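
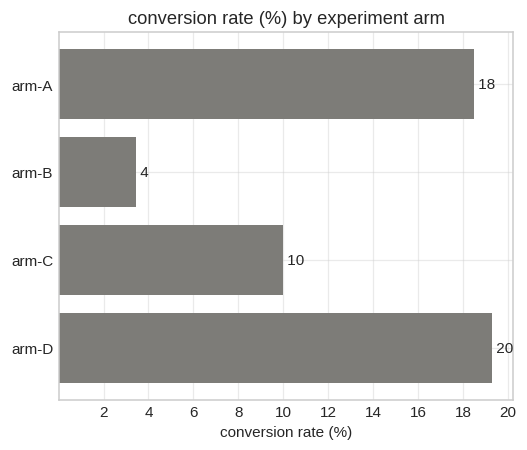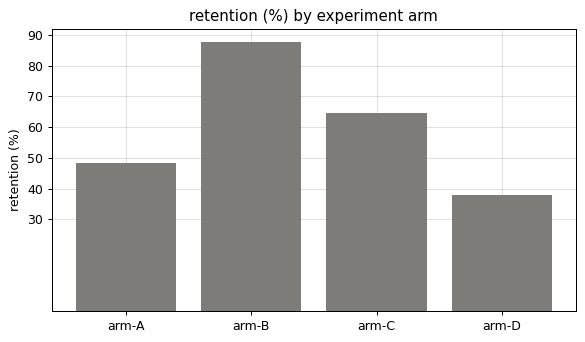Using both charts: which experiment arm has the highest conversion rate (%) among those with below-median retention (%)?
Chart 2 median retention (%) ≈ 60; below-median experiment arms: arm-A, arm-D. Among those, arm-D has the highest conversion rate (%) (≈ 20).

arm-D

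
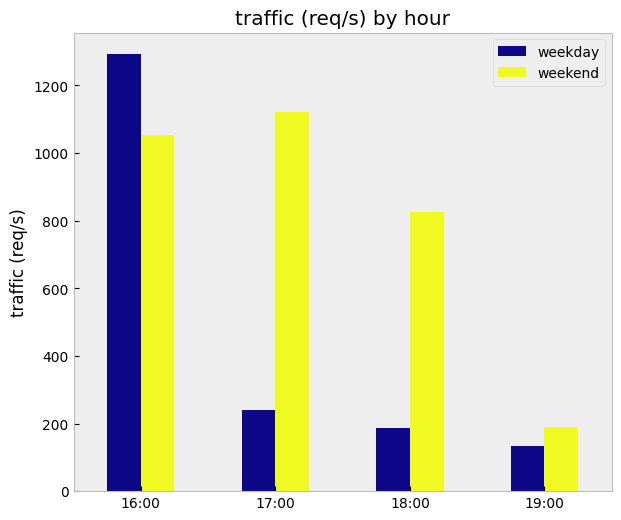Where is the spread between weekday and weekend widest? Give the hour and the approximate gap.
17:00: weekday ≈ 200, weekend ≈ 1200 → gap ≈ 1000. Next-largest (18:00) is only ≈ 600.

17:00, ≈ 1000 req/s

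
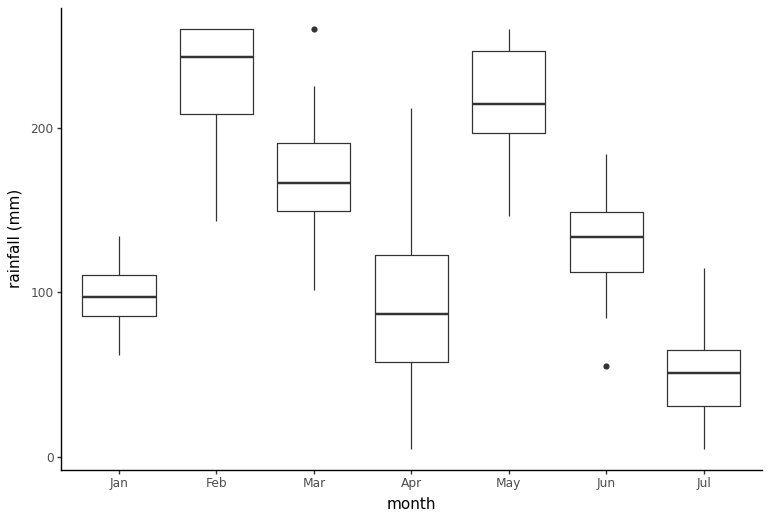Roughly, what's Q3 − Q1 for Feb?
≈ 60

Q3 ≈ 260, Q1 ≈ 200; IQR ≈ 60.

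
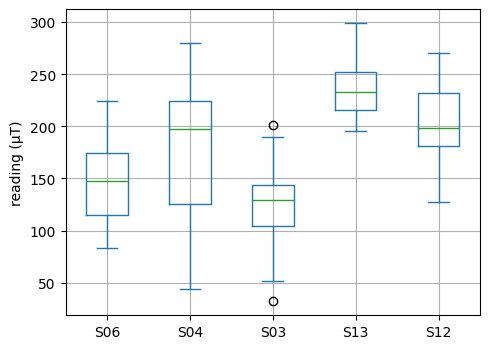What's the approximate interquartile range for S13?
Q3 ≈ 250, Q1 ≈ 220; IQR ≈ 30.

≈ 30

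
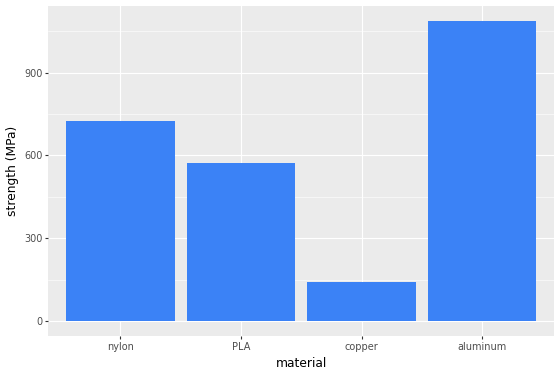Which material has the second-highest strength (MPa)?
nylon

Top 3: aluminum ≈ 1100, nylon ≈ 700, PLA ≈ 600.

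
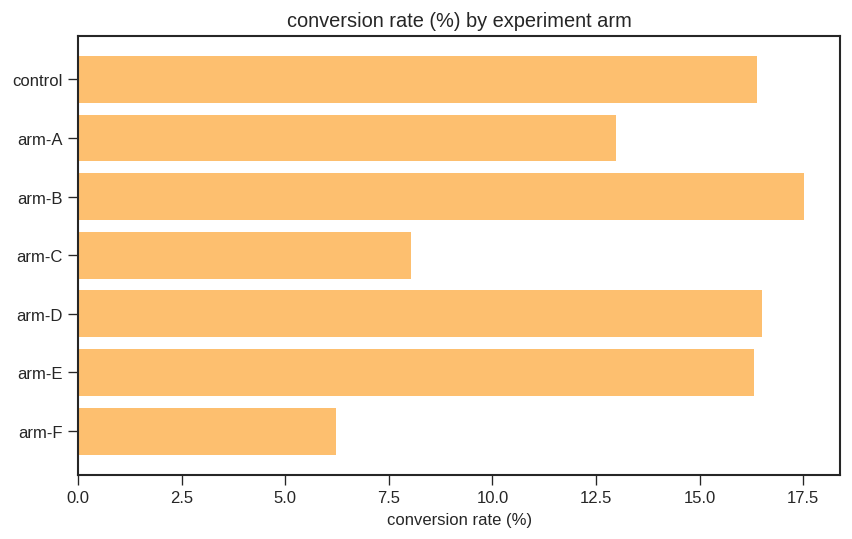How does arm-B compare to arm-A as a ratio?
arm-B ≈ 18, arm-A ≈ 12; 18/12 ≈ 1.5.

≈ 1.5×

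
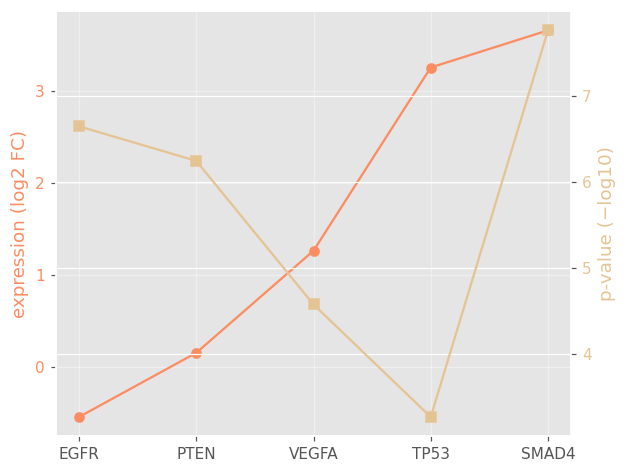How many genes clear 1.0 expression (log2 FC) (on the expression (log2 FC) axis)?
3

Above 1.0: VEGFA, TP53, SMAD4.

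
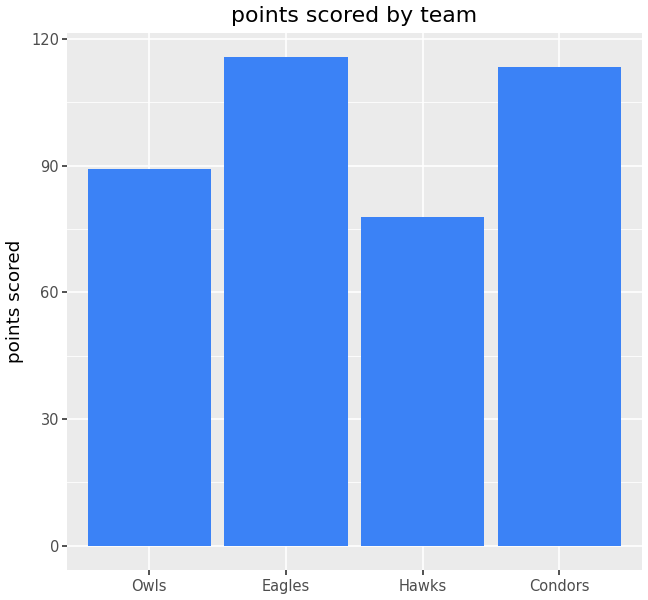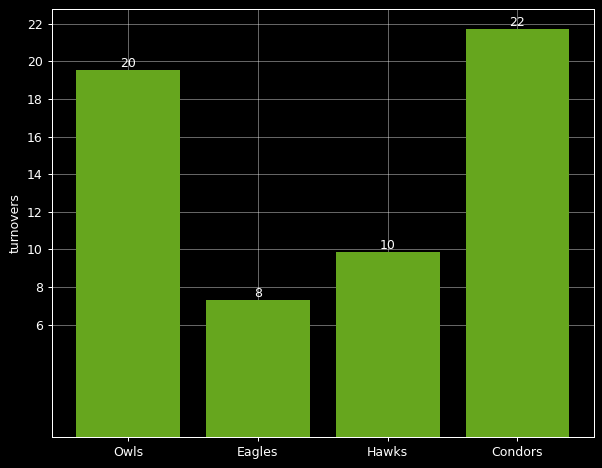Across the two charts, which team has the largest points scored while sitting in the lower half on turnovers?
Eagles

Chart 2 median turnovers ≈ 14; below-median teams: Eagles, Hawks. Among those, Eagles has the highest points scored (≈ 120).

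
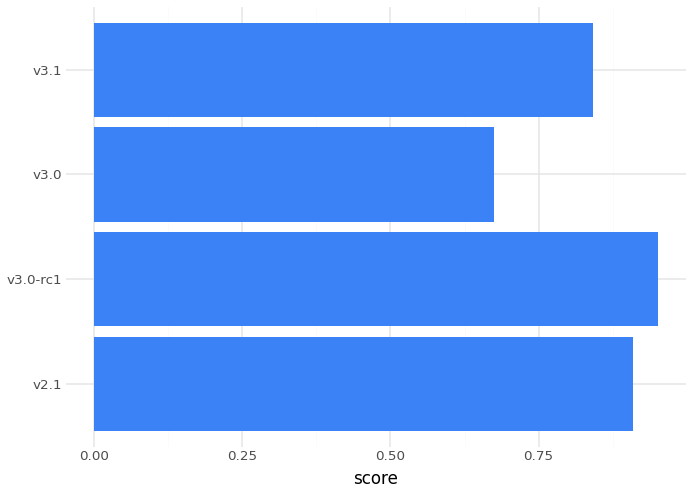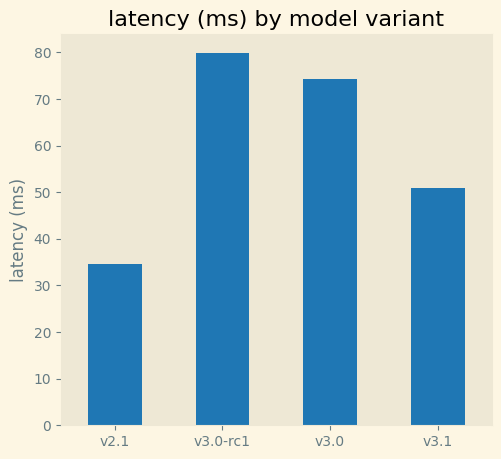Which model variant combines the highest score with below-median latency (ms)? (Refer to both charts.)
v2.1

Chart 2 median latency (ms) ≈ 60; below-median model variants: v2.1, v3.1. Among those, v2.1 has the highest score (≈ 0.9).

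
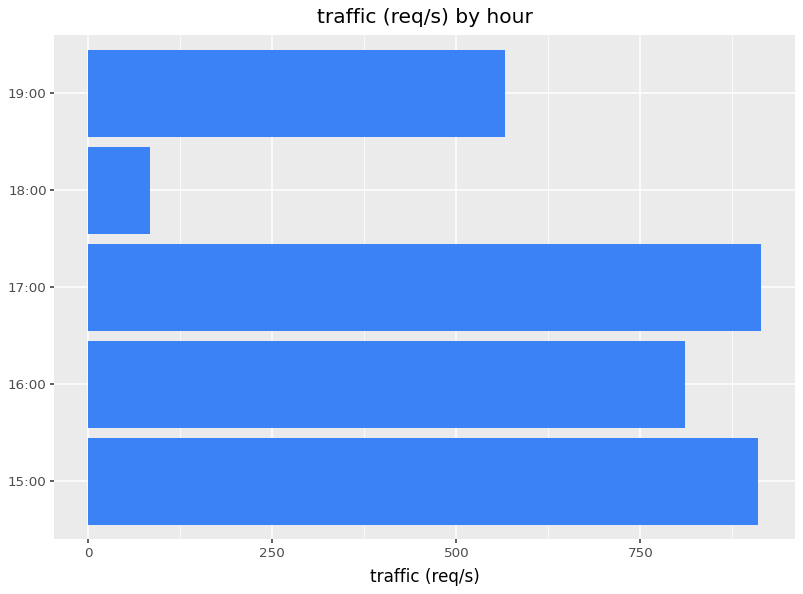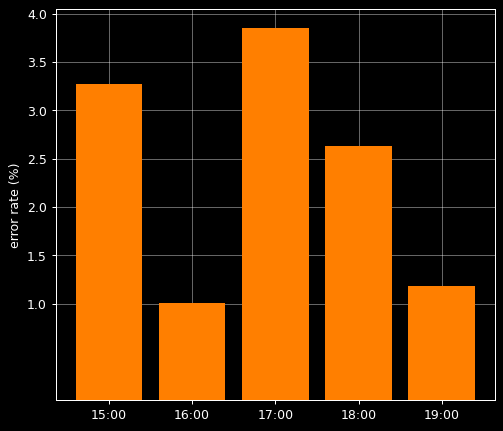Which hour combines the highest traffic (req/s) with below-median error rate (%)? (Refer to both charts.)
16:00

Chart 2 median error rate (%) ≈ 2.5; below-median hours: 16:00, 19:00. Among those, 16:00 has the highest traffic (req/s) (≈ 800).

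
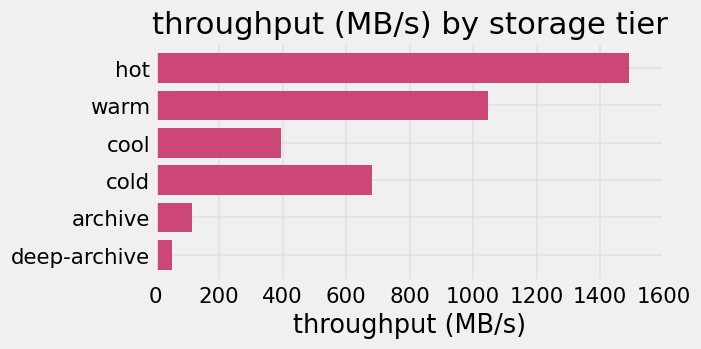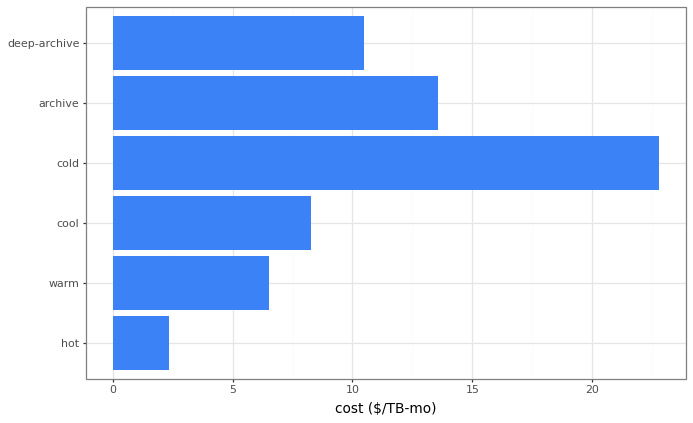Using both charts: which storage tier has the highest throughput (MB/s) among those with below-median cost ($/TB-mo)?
Chart 2 median cost ($/TB-mo) ≈ 10; below-median storage tiers: hot, warm, cool. Among those, hot has the highest throughput (MB/s) (≈ 1400).

hot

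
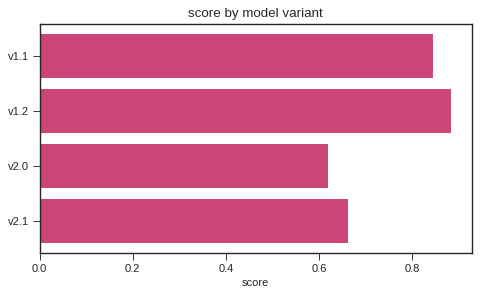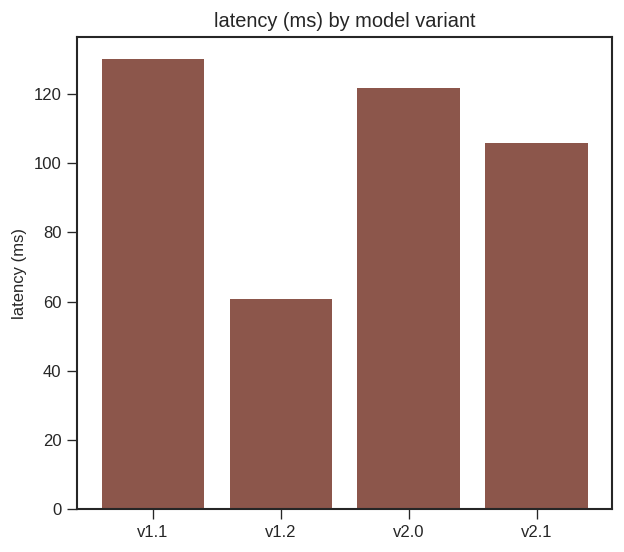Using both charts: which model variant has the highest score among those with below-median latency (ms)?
v1.2

Chart 2 median latency (ms) ≈ 120; below-median model variants: v1.2, v2.1. Among those, v1.2 has the highest score (≈ 0.9).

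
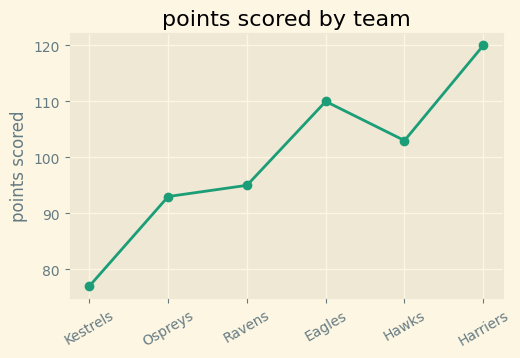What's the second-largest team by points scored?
Top 3: Harriers ≈ 120, Eagles ≈ 110, Hawks ≈ 105.

Eagles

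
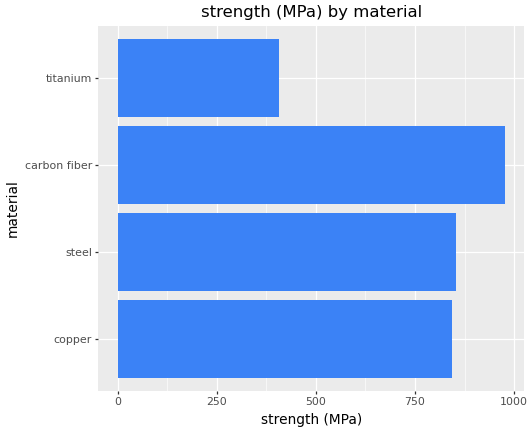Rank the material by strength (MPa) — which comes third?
copper

Top 4: carbon fiber ≈ 1000, steel ≈ 900, copper ≈ 800, titanium ≈ 400.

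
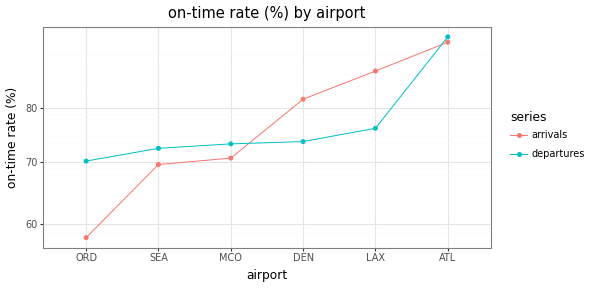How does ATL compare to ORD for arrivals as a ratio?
ATL ≈ 95, ORD ≈ 60; 95/60 ≈ 1.58.

≈ 1.58×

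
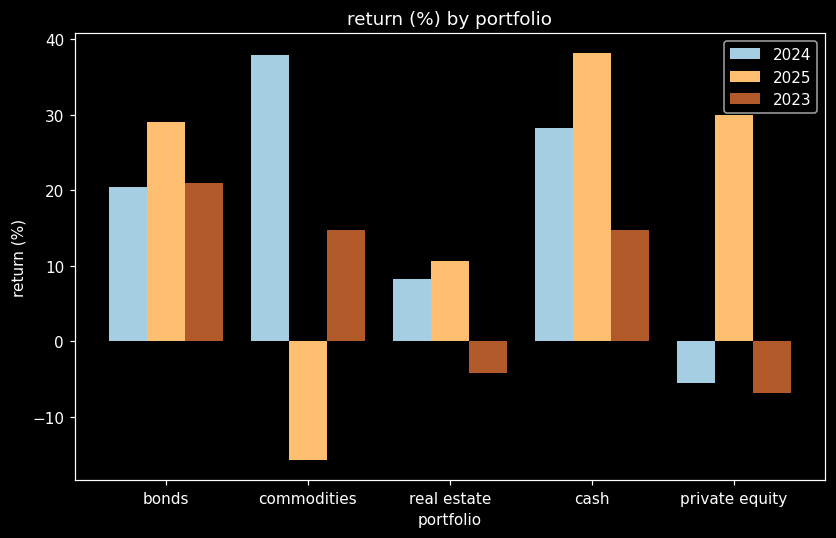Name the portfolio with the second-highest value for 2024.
cash

Top 3 for 2024: commodities ≈ 40, cash ≈ 30, bonds ≈ 20.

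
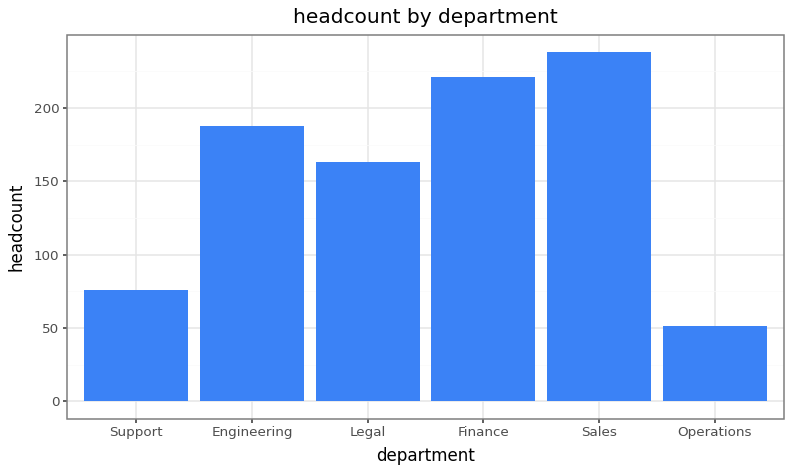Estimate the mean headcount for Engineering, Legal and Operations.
(180 + 160 + 60) / 3 ≈ 133.

≈ 133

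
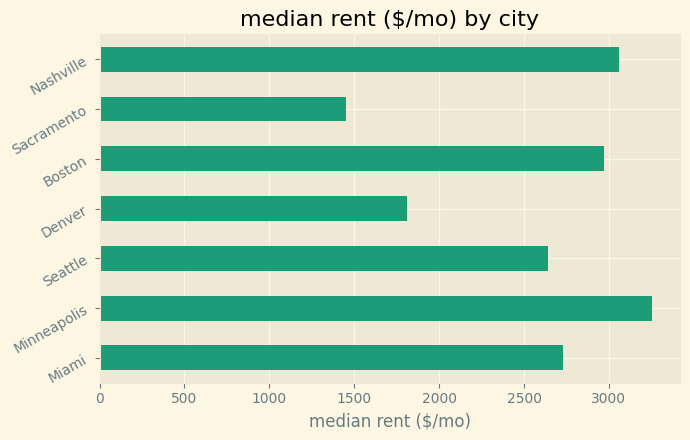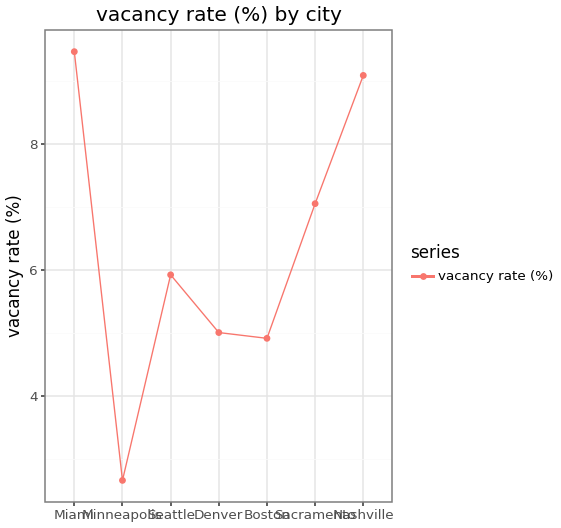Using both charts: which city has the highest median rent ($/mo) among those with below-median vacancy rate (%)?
Minneapolis

Chart 2 median vacancy rate (%) ≈ 6; below-median cities: Minneapolis, Denver, Boston. Among those, Minneapolis has the highest median rent ($/mo) (≈ 3500).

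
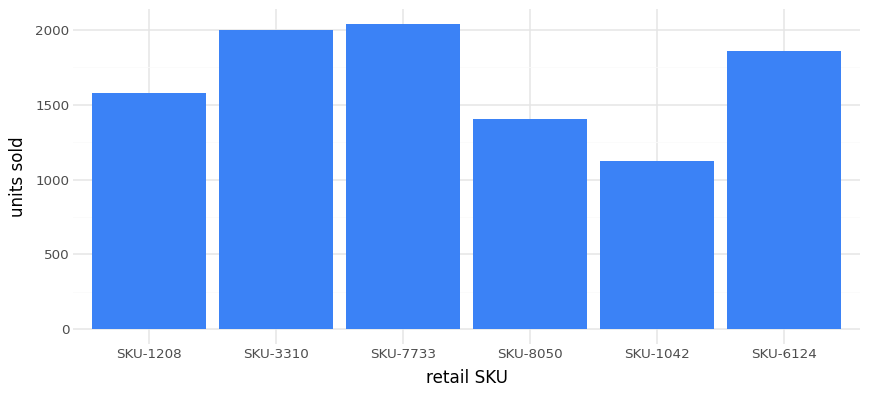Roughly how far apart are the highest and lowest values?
≈ 800

Max SKU-7733 ≈ 2000, min SKU-1042 ≈ 1200; range ≈ 800.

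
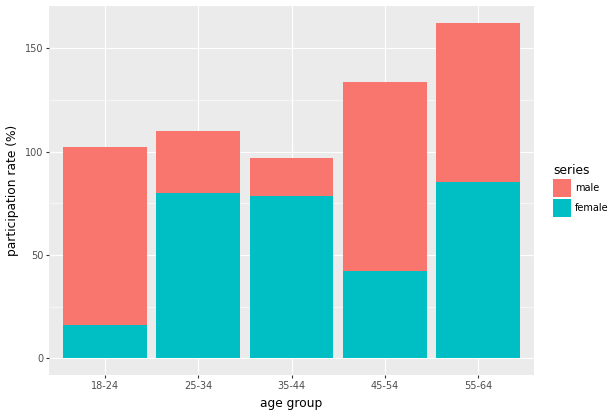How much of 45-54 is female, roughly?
≈ 40

female top ≈ 40, bottom ≈ 0; segment ≈ 40.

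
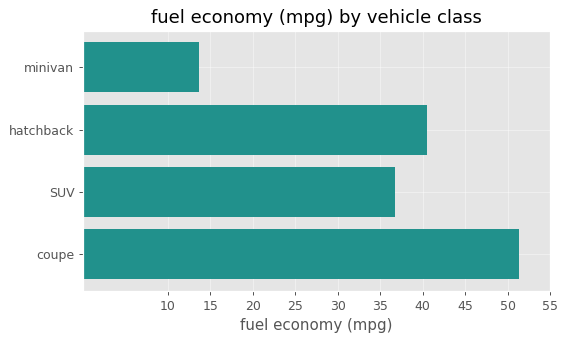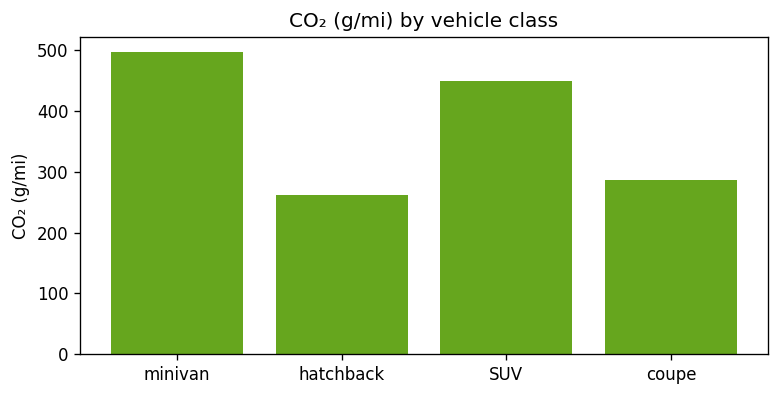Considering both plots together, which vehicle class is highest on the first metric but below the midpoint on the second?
coupe

Chart 2 median CO₂ (g/mi) ≈ 350; below-median vehicle classes: hatchback, coupe. Among those, coupe has the highest fuel economy (mpg) (≈ 50).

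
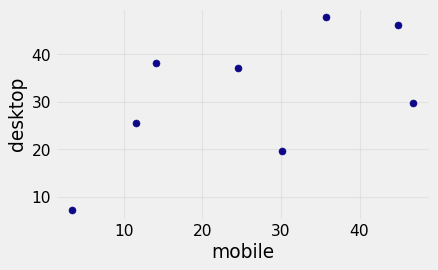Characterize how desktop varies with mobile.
Points are positively correlated; moderate (|r| ≈ 0.6).

positive, moderate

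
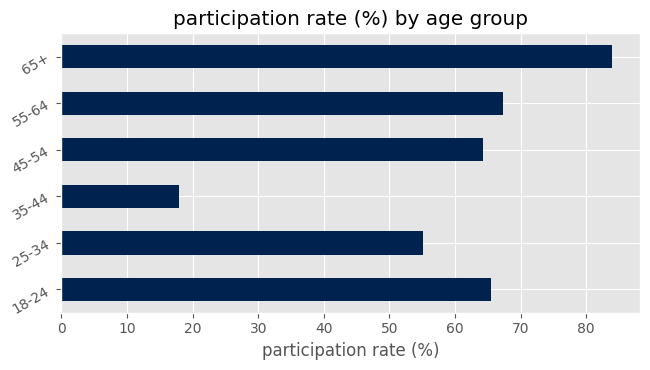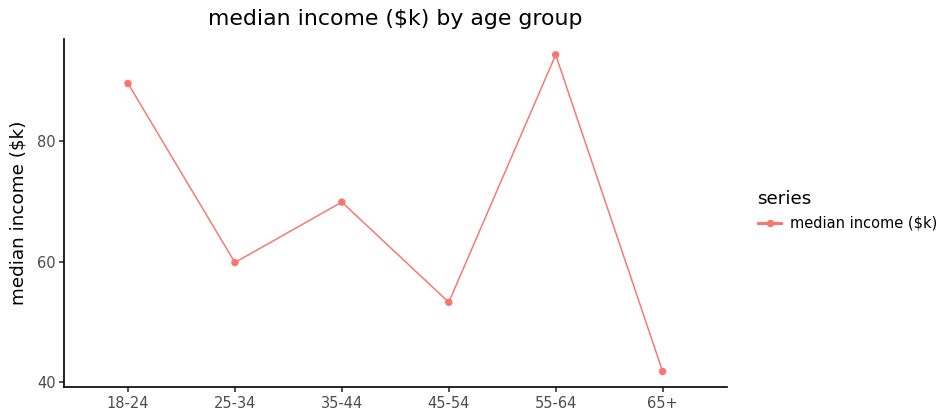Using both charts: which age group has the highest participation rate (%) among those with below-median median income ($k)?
Chart 2 median median income ($k) ≈ 60; below-median age groups: 25-34, 45-54, 65+. Among those, 65+ has the highest participation rate (%) (≈ 80).

65+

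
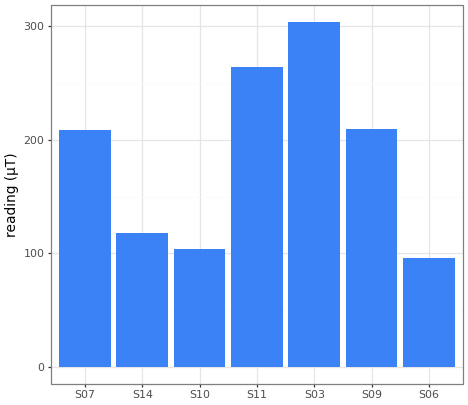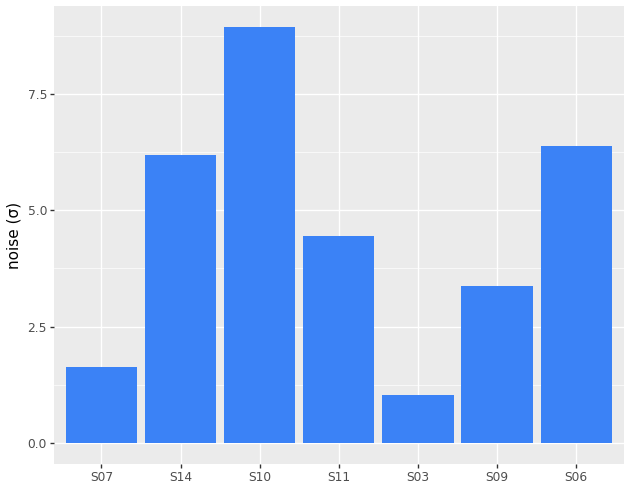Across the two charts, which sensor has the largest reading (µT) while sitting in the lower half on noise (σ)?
Chart 2 median noise (σ) ≈ 4; below-median sensors: S07, S03, S09. Among those, S03 has the highest reading (µT) (≈ 300).

S03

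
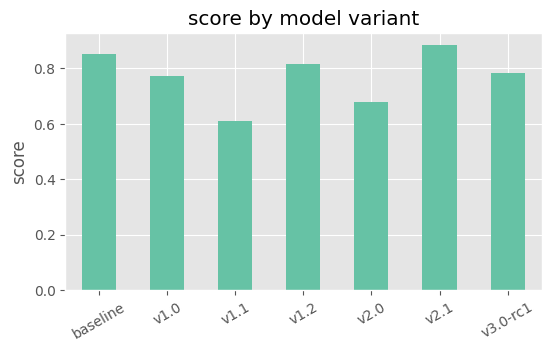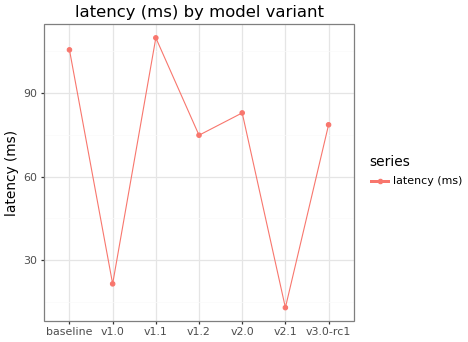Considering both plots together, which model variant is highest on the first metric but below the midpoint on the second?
v2.1

Chart 2 median latency (ms) ≈ 80; below-median model variants: v1.0, v1.2, v2.1. Among those, v2.1 has the highest score (≈ 0.9).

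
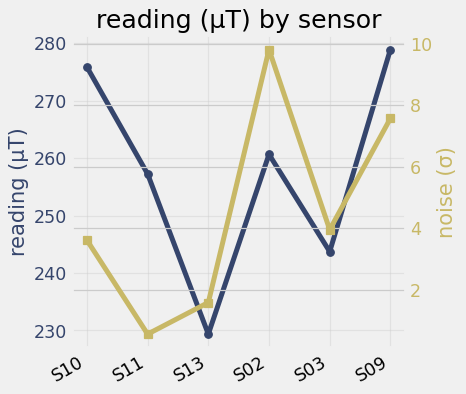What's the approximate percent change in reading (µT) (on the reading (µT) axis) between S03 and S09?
S03 ≈ 245, S09 ≈ 280; (280 − 245) / 245 ≈ +14.3%.

≈ +14.3%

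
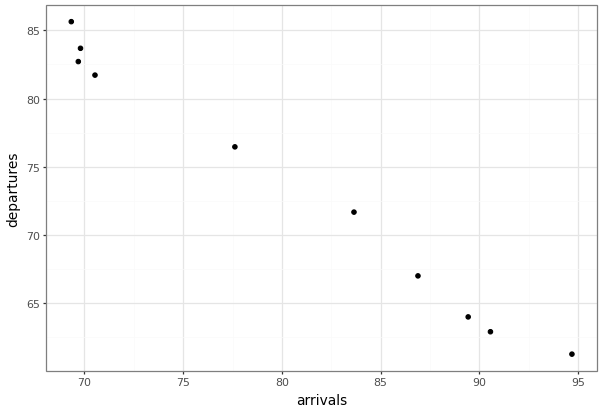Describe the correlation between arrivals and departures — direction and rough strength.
Points are negatively correlated; strong (|r| ≈ 1.0).

negative, strong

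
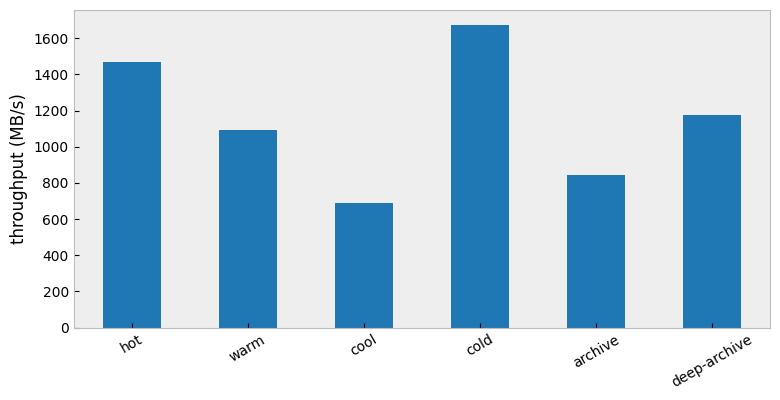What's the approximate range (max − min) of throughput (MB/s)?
Max cold ≈ 1600, min cool ≈ 600; range ≈ 1000.

≈ 1000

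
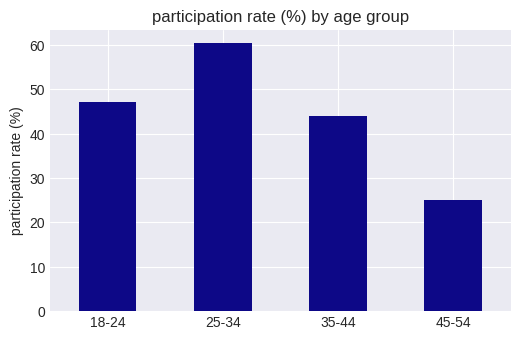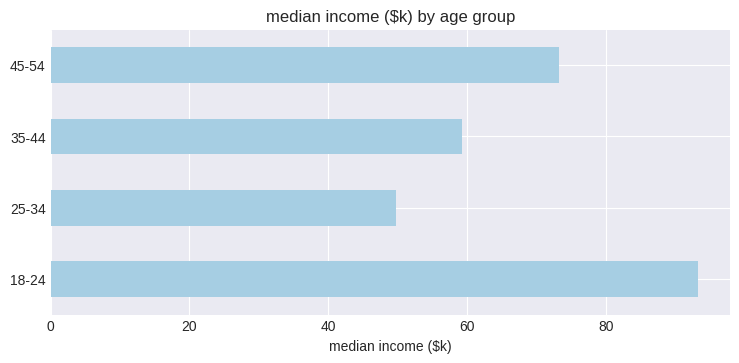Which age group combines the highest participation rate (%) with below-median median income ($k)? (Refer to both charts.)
Chart 2 median median income ($k) ≈ 70; below-median age groups: 25-34, 35-44. Among those, 25-34 has the highest participation rate (%) (≈ 60).

25-34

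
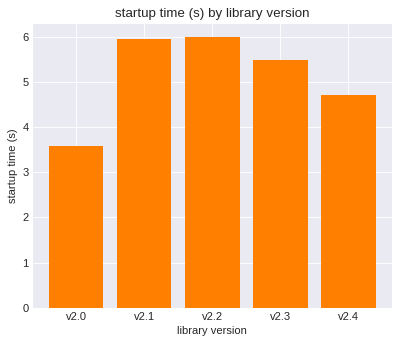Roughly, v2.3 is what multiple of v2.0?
≈ 1.57×

v2.3 ≈ 5.5, v2.0 ≈ 3.5; 5.5/3.5 ≈ 1.57.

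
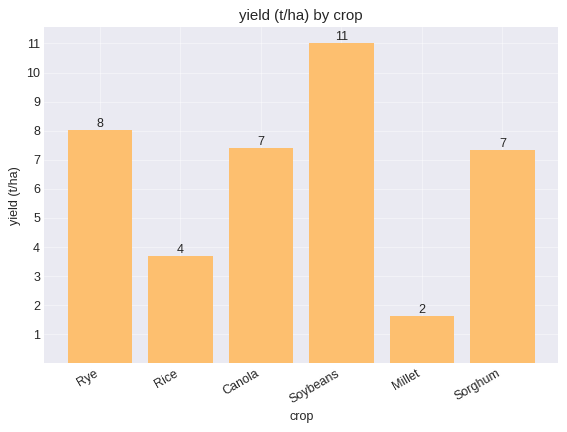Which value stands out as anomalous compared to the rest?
Millet ≈ 2; the rest sit between ≈ 4 and ≈ 11.

Millet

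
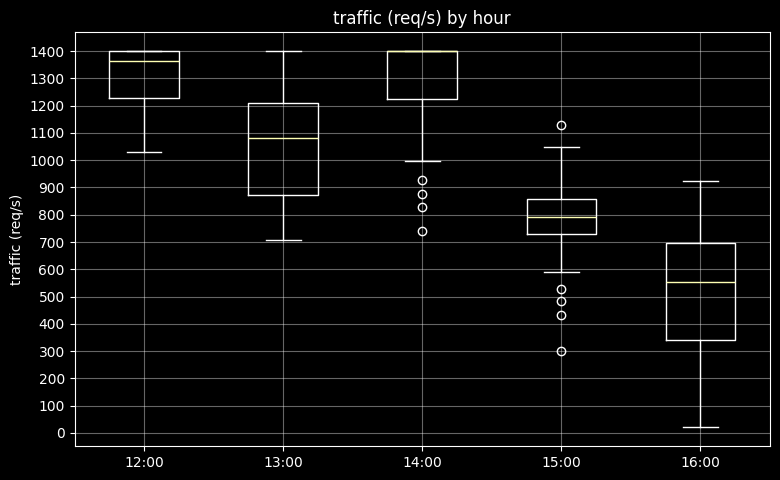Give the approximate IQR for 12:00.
≈ 200

Q3 ≈ 1400, Q1 ≈ 1200; IQR ≈ 200.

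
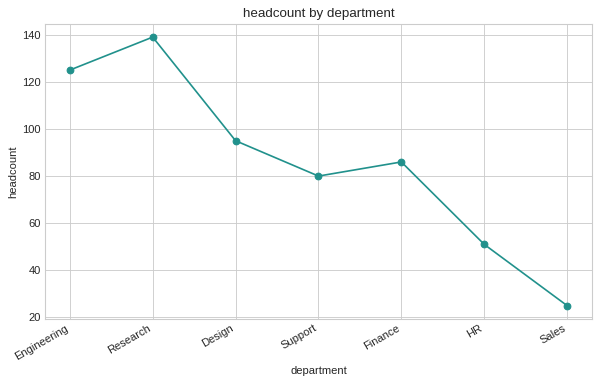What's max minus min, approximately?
Max Research ≈ 140, min Sales ≈ 20; range ≈ 120.

≈ 120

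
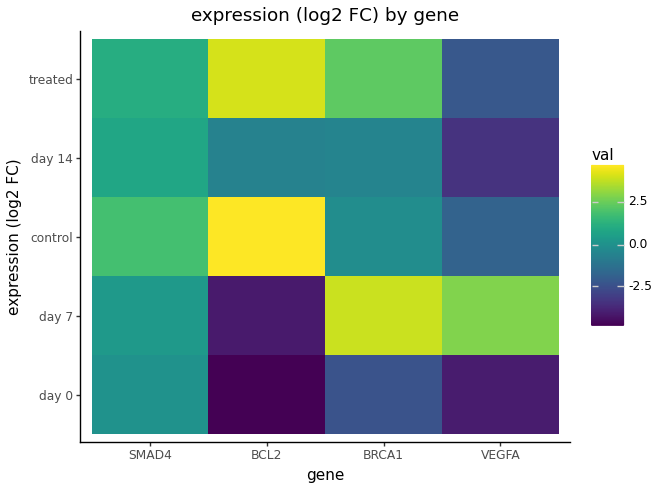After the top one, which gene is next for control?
Top 3 for control: BCL2 ≈ 5, SMAD4 ≈ 2, BRCA1 ≈ 0.

SMAD4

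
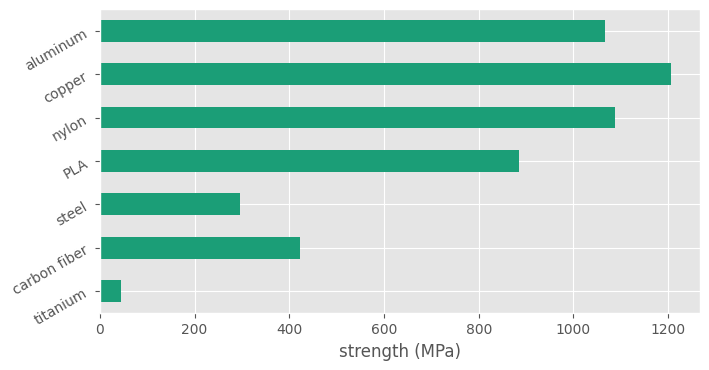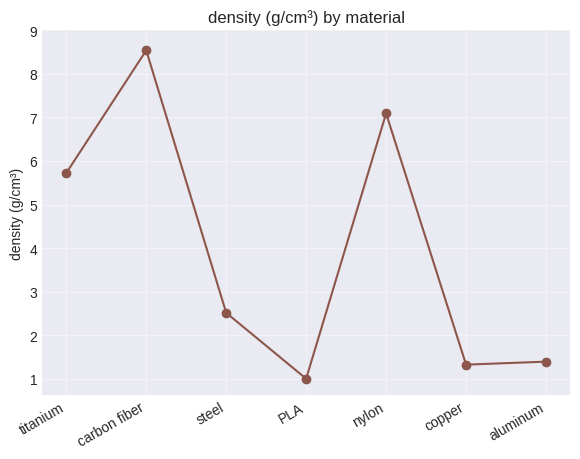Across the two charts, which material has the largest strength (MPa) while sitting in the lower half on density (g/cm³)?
copper

Chart 2 median density (g/cm³) ≈ 3; below-median materials: PLA, copper, aluminum. Among those, copper has the highest strength (MPa) (≈ 1200).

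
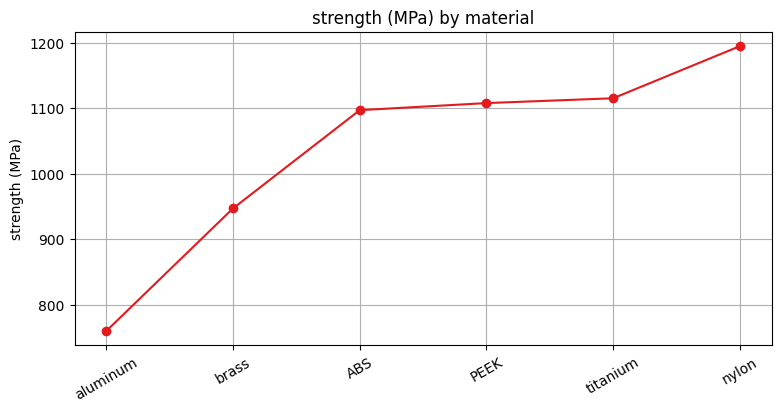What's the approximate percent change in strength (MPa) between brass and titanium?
≈ +15.8%

brass ≈ 950, titanium ≈ 1100; (1100 − 950) / 950 ≈ +15.8%.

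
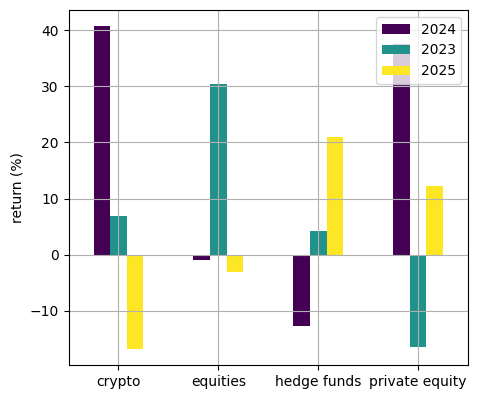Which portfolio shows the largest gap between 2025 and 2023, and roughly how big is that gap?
equities, ≈ 35 %

equities: 2025 ≈ -5, 2023 ≈ 30 → gap ≈ 35. Next-largest (private equity) is only ≈ 25.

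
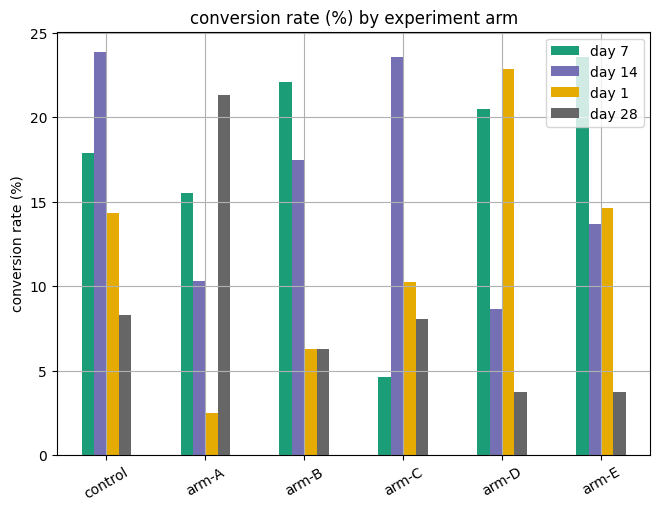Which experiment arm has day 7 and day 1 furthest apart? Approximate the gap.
arm-B: day 7 ≈ 22, day 1 ≈ 6 → gap ≈ 16. Next-largest (arm-A) is only ≈ 14.

arm-B, ≈ 16 %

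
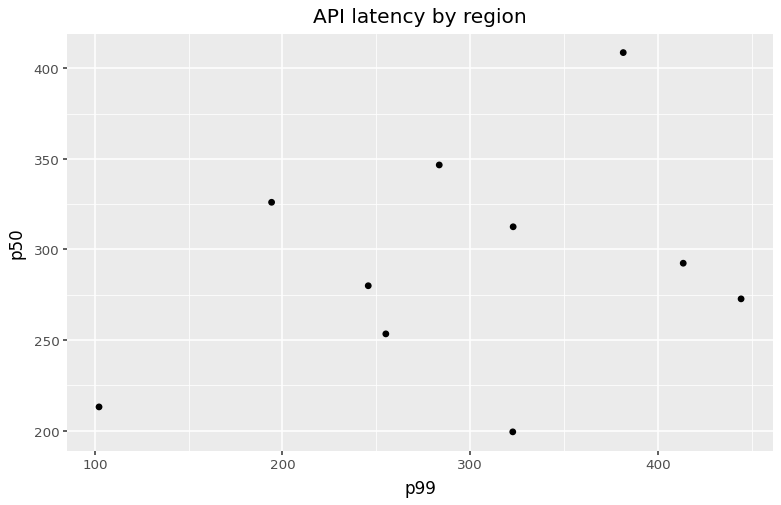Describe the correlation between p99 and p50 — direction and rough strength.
Points are positively correlated; weak (|r| ≈ 0.3).

positive, weak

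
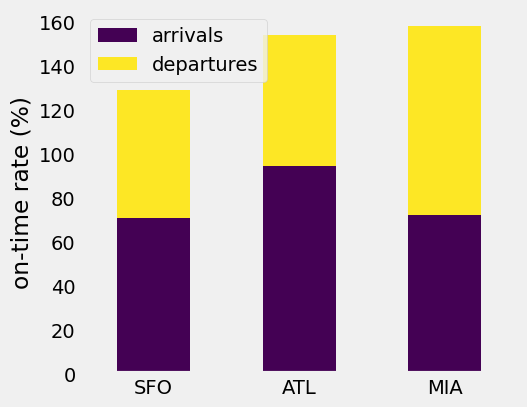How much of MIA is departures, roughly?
≈ 80

departures top ≈ 160, bottom ≈ 80; segment ≈ 80.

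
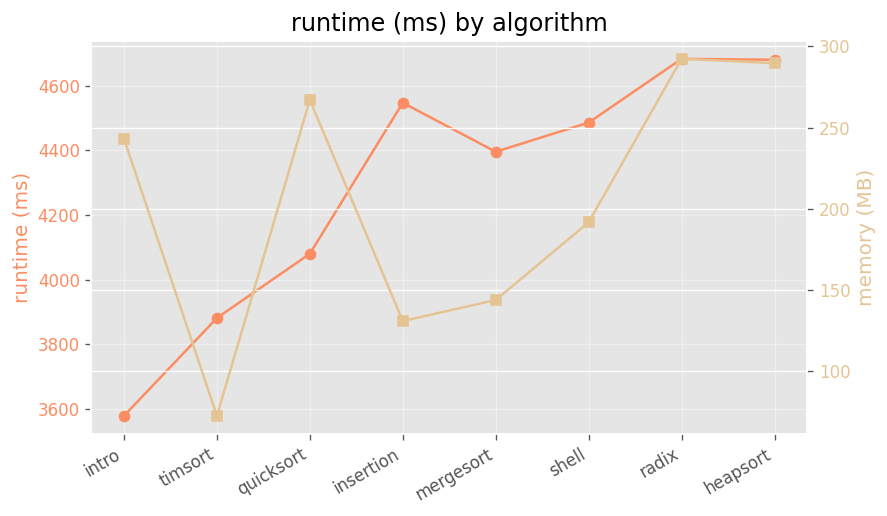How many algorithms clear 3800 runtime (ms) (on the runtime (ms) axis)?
Above 3800: timsort, quicksort, insertion, mergesort, shell, radix, heapsort.

7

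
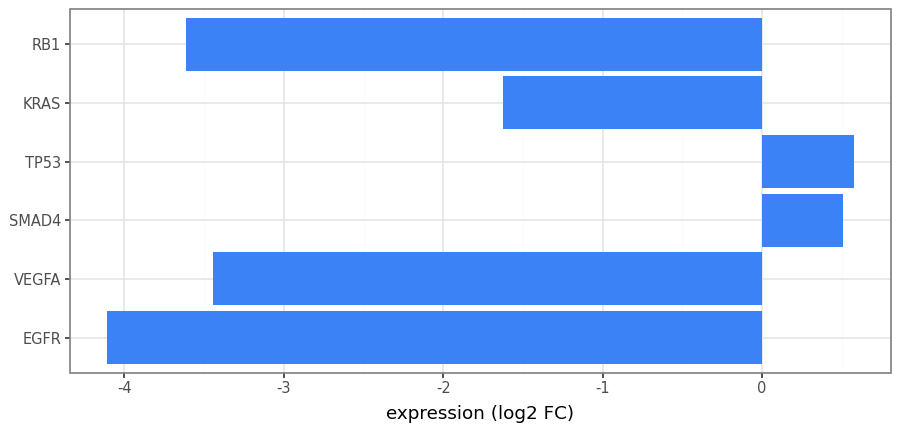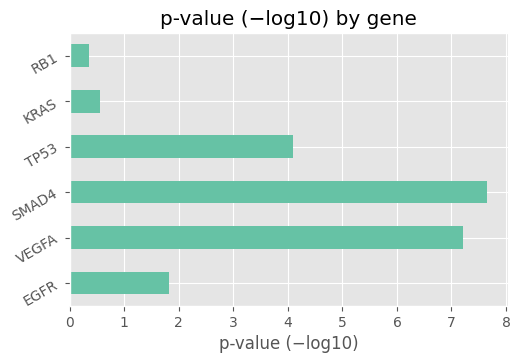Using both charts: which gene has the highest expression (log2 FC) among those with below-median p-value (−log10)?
KRAS

Chart 2 median p-value (−log10) ≈ 3; below-median genes: EGFR, KRAS, RB1. Among those, KRAS has the highest expression (log2 FC) (≈ -1.6).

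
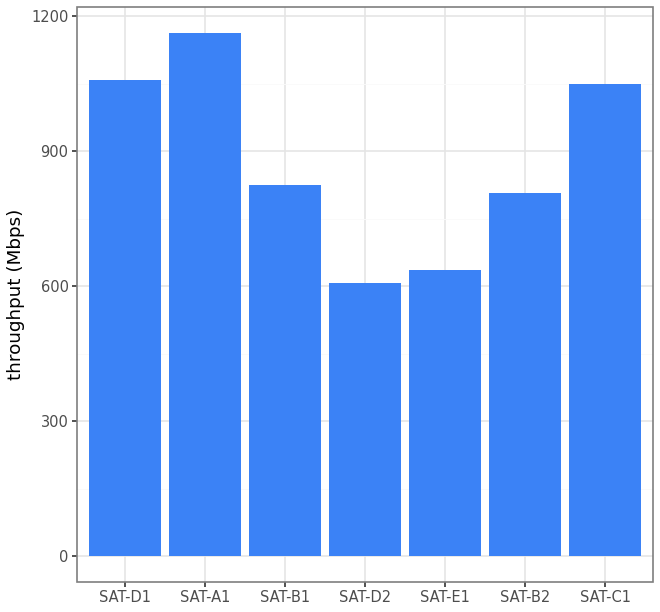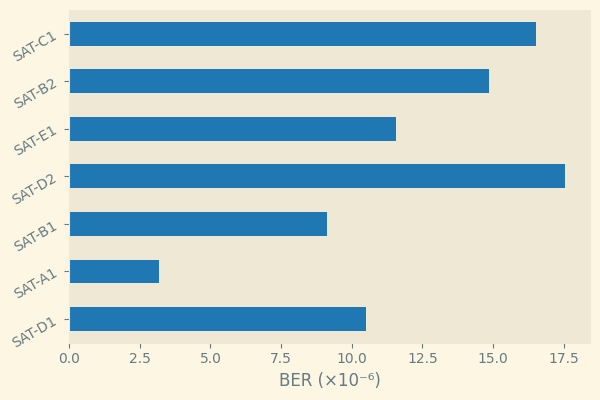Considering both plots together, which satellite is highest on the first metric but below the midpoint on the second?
Chart 2 median BER (×10⁻⁶) ≈ 12; below-median satellites: SAT-D1, SAT-A1, SAT-B1. Among those, SAT-A1 has the highest throughput (Mbps) (≈ 1200).

SAT-A1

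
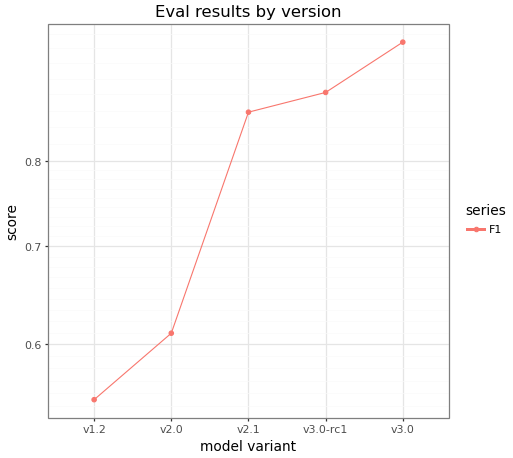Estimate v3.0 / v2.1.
v3.0 ≈ 0.95, v2.1 ≈ 0.85; 0.95/0.85 ≈ 1.12.

≈ 1.12×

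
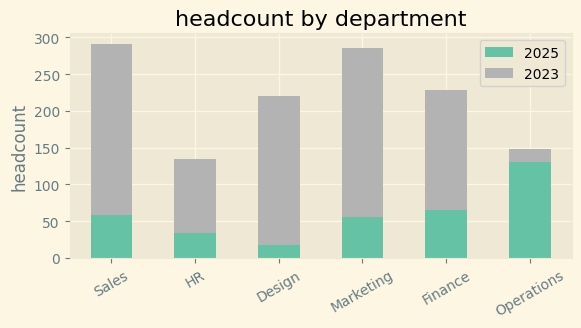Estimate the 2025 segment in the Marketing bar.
2025 top ≈ 50, bottom ≈ 0; segment ≈ 50.

≈ 50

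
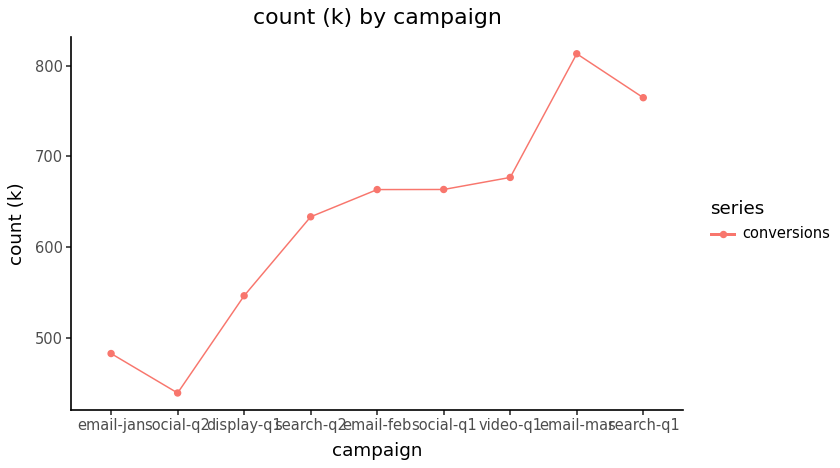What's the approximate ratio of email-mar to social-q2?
email-mar ≈ 800, social-q2 ≈ 450; 800/450 ≈ 1.78.

≈ 1.78×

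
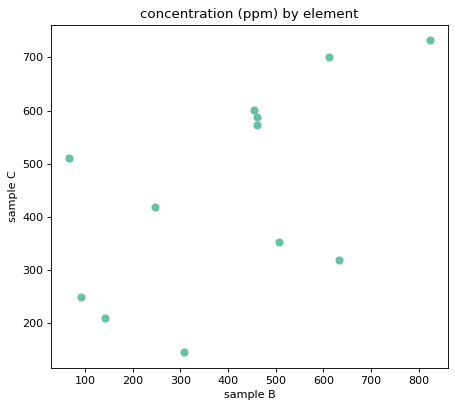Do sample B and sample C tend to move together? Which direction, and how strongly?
Points are positively correlated; moderate (|r| ≈ 0.6).

positive, moderate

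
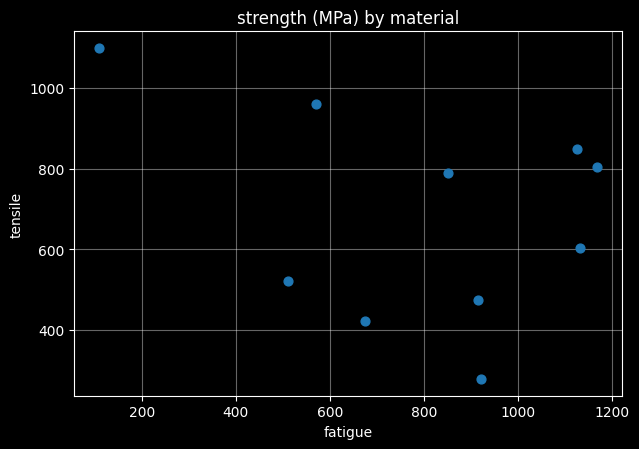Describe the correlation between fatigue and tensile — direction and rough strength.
Points are negatively correlated; weak (|r| ≈ 0.3).

negative, weak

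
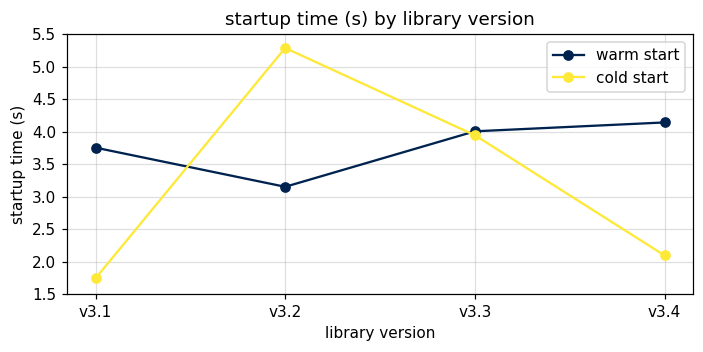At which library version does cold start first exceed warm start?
v3.1: cold start ≈ 1.5 vs warm start ≈ 4.0 (not yet); v3.2: cold start ≈ 5.5 vs warm start ≈ 3.0 (first crossover).

v3.2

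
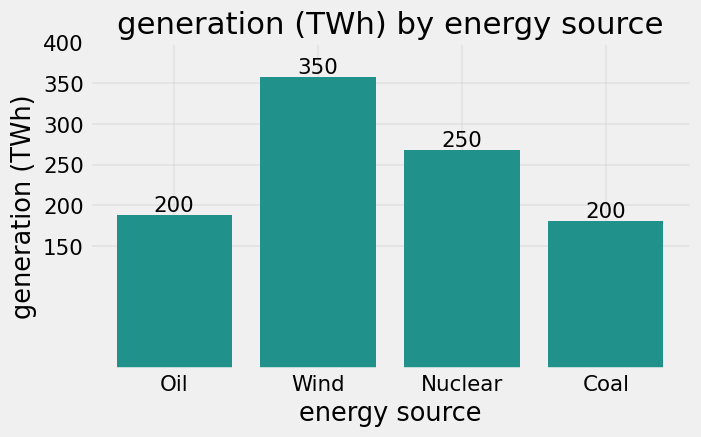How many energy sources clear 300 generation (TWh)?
1

Above 300: Wind.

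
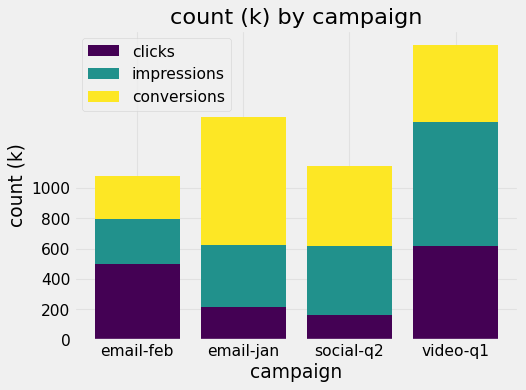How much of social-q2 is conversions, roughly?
≈ 600

conversions top ≈ 1200, bottom ≈ 600; segment ≈ 600.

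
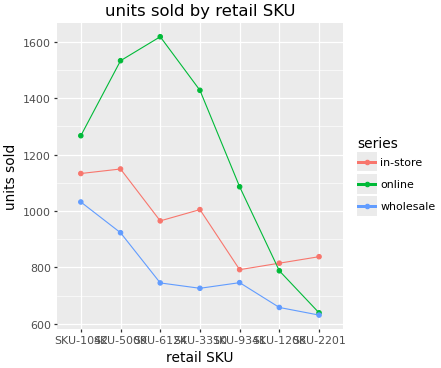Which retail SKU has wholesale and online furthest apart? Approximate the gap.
SKU-6124, ≈ 900

SKU-6124: wholesale ≈ 700, online ≈ 1600 → gap ≈ 900. Next-largest (SKU-3310) is only ≈ 700.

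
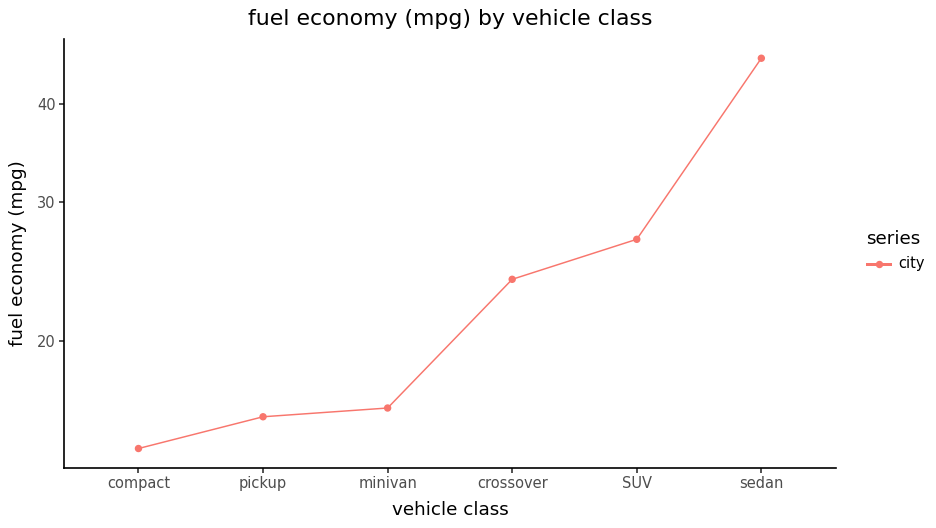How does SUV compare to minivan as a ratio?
SUV ≈ 25, minivan ≈ 15; 25/15 ≈ 1.67.

≈ 1.67×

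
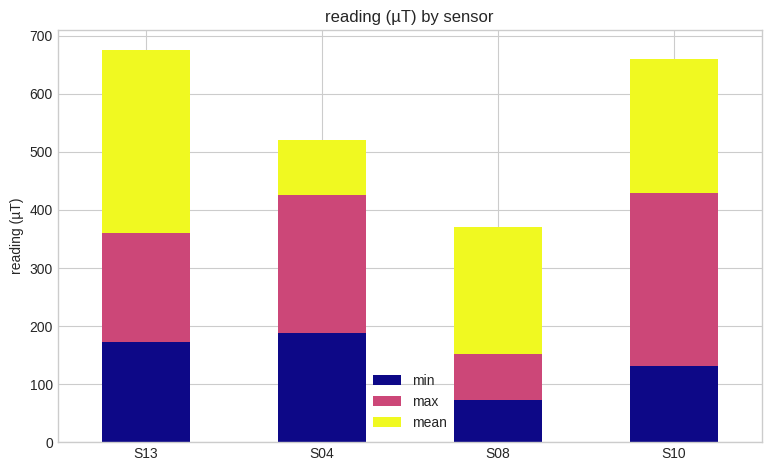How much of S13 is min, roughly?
≈ 200

min top ≈ 200, bottom ≈ 0; segment ≈ 200.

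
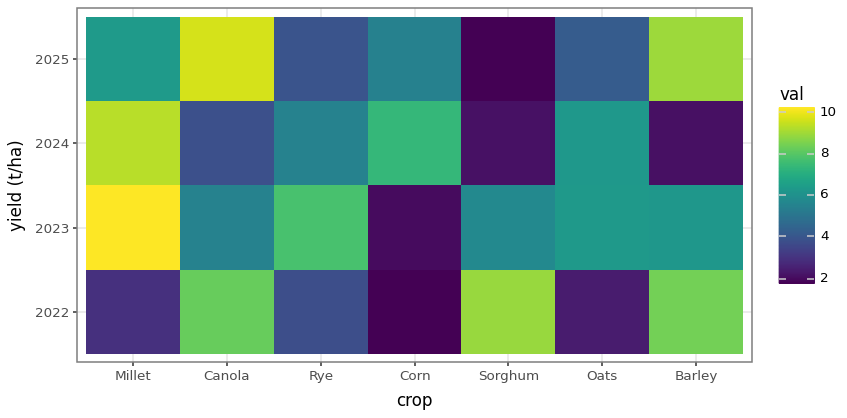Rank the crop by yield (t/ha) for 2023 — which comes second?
Top 3 for 2023: Millet ≈ 10, Rye ≈ 8, Oats ≈ 6.

Rye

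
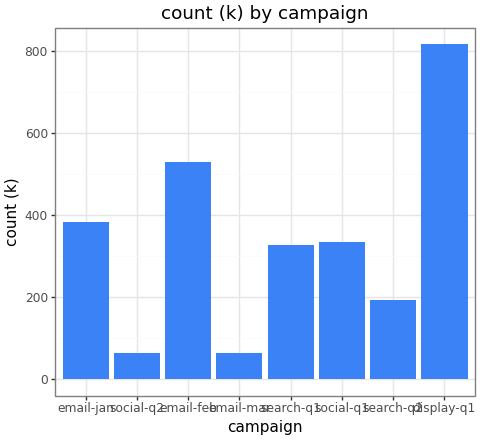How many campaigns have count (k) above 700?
1

Above 700: display-q1.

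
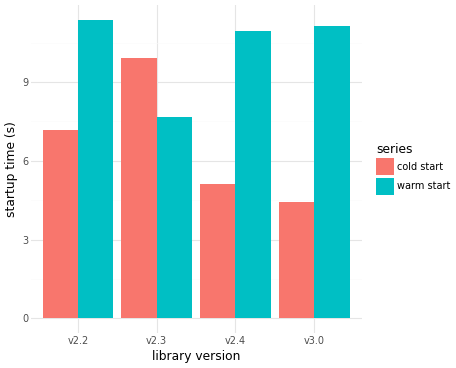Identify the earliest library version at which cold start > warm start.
v2.2: cold start ≈ 7 vs warm start ≈ 11 (not yet); v2.3: cold start ≈ 10 vs warm start ≈ 8 (first crossover).

v2.3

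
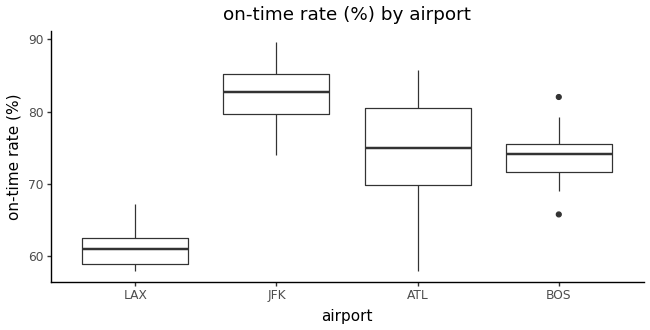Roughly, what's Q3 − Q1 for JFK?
Q3 ≈ 86, Q1 ≈ 80; IQR ≈ 6.

≈ 6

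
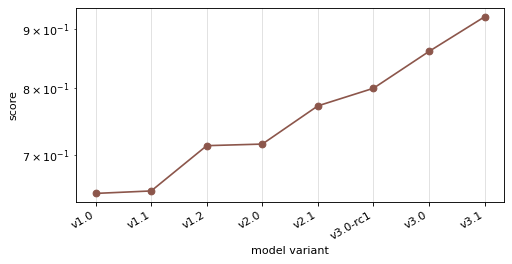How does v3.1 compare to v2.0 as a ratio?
≈ 1.29×

v3.1 ≈ 0.90, v2.0 ≈ 0.70; 0.90/0.70 ≈ 1.29.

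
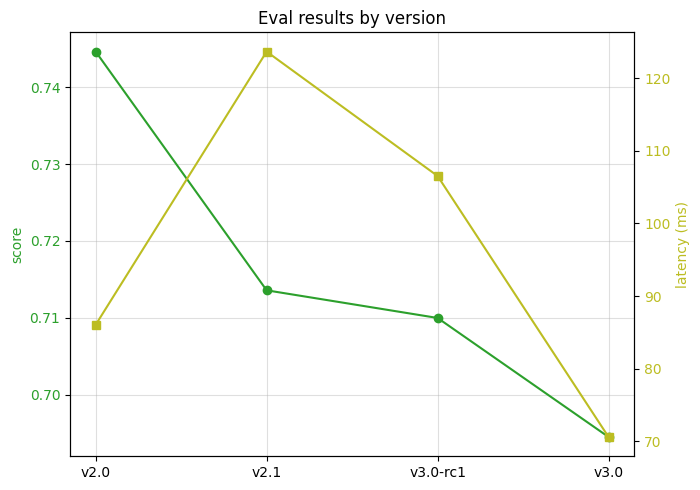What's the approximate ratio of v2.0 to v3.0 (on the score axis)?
v2.0 ≈ 0.74, v3.0 ≈ 0.69; 0.74/0.69 ≈ 1.07.

≈ 1.07×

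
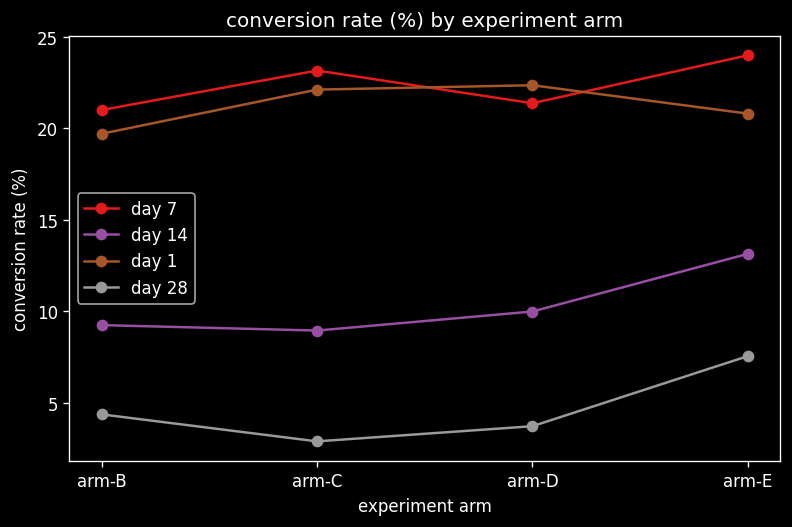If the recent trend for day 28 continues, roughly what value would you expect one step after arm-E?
≈ 11

Last three: 2, 4, 8 → slope ≈ 3/step → next ≈ 11.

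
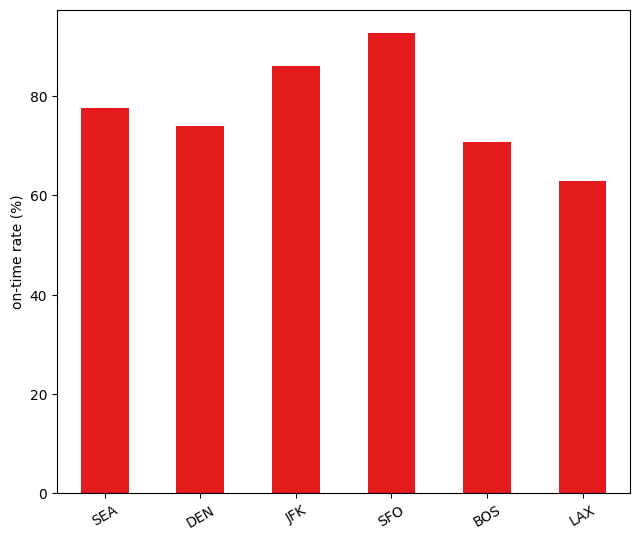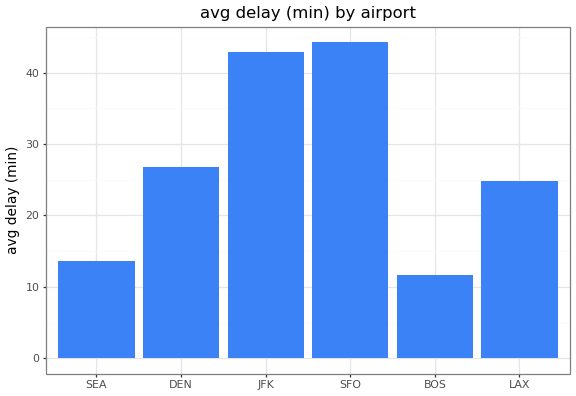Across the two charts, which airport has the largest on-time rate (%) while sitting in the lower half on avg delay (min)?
SEA

Chart 2 median avg delay (min) ≈ 25; below-median airports: SEA, BOS, LAX. Among those, SEA has the highest on-time rate (%) (≈ 80).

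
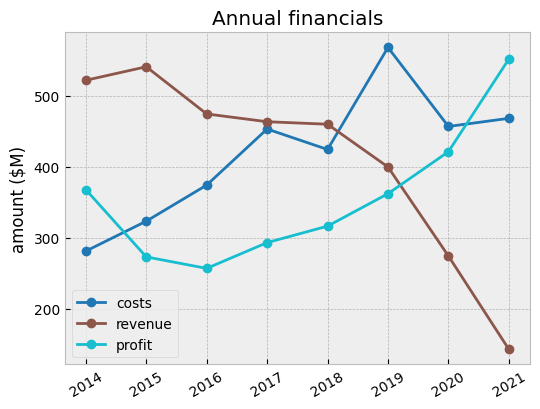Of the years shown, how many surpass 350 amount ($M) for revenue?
6

Above 350: 2014, 2015, 2016, 2017, 2018, 2019.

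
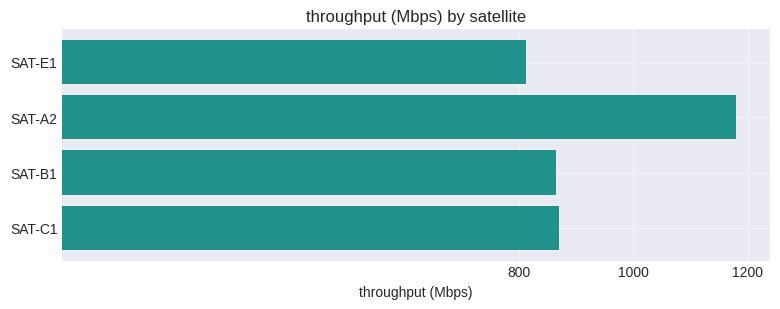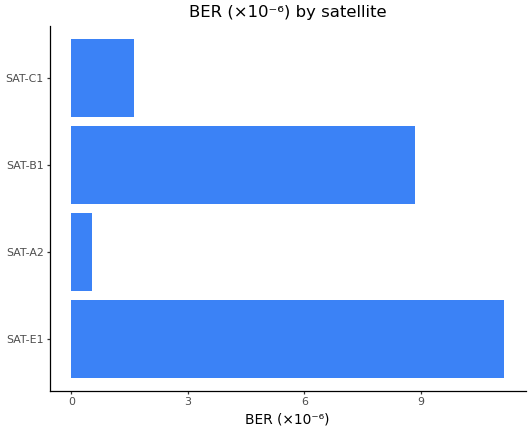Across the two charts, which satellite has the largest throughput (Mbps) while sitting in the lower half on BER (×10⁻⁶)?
SAT-A2

Chart 2 median BER (×10⁻⁶) ≈ 6; below-median satellites: SAT-A2, SAT-C1. Among those, SAT-A2 has the highest throughput (Mbps) (≈ 1200).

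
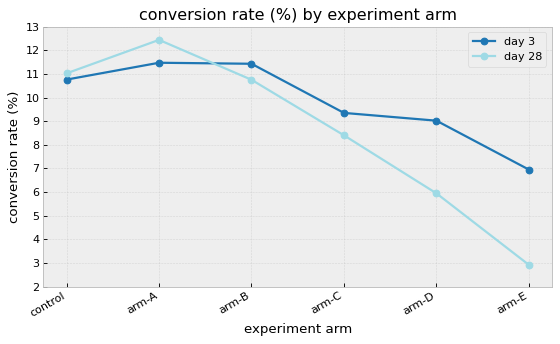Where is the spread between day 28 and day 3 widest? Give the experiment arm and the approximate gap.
arm-E: day 28 ≈ 3, day 3 ≈ 7 → gap ≈ 4. Next-largest (arm-D) is only ≈ 3.

arm-E, ≈ 4 %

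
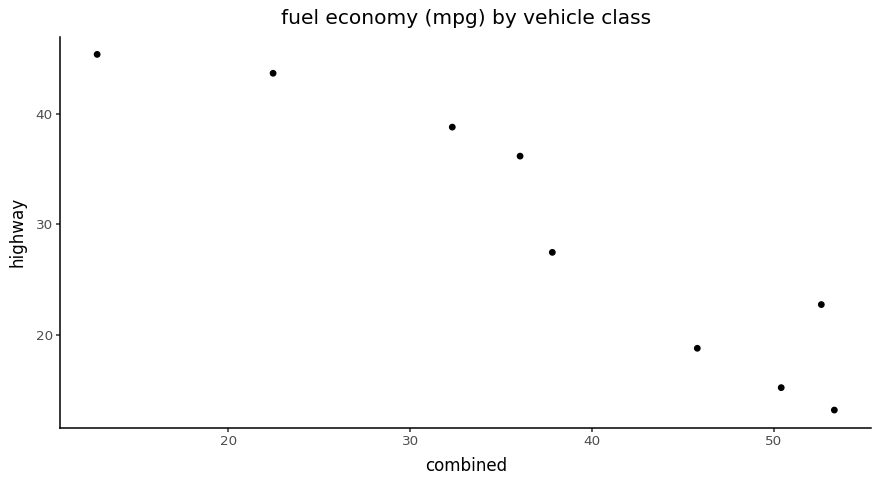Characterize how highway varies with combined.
Points are negatively correlated; strong (|r| ≈ 0.9).

negative, strong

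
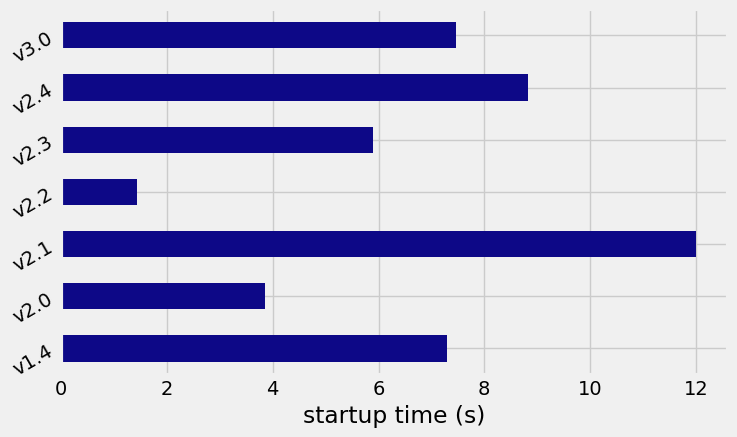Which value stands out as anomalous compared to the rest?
v2.2

v2.2 ≈ 1; the rest sit between ≈ 4 and ≈ 12.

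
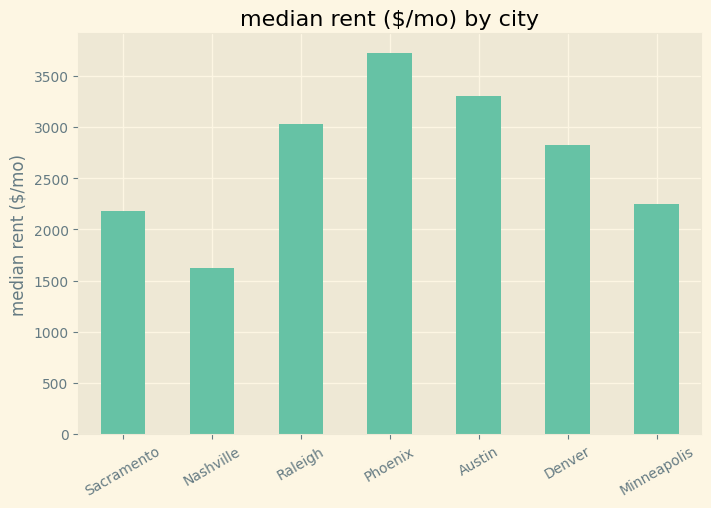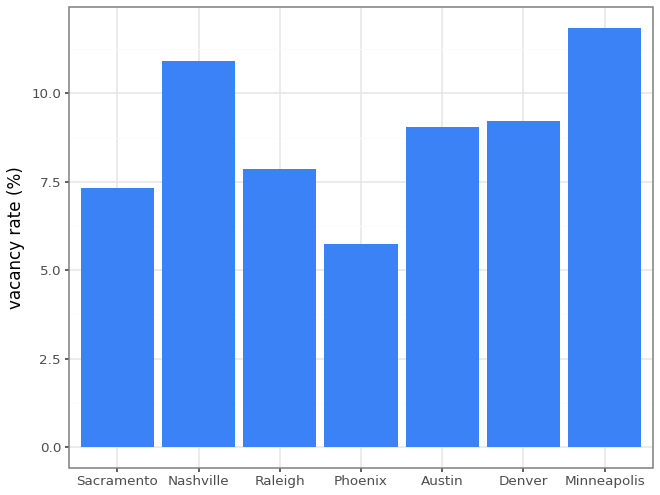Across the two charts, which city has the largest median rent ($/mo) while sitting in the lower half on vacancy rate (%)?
Phoenix

Chart 2 median vacancy rate (%) ≈ 10; below-median cities: Sacramento, Raleigh, Phoenix. Among those, Phoenix has the highest median rent ($/mo) (≈ 3500).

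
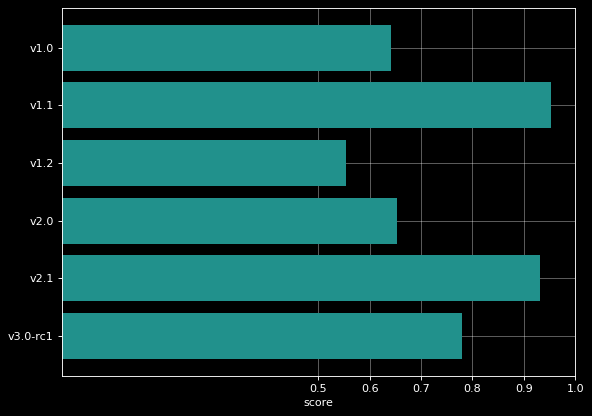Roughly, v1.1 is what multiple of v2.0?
v1.1 ≈ 1.0, v2.0 ≈ 0.7; 1.0/0.7 ≈ 1.43.

≈ 1.43×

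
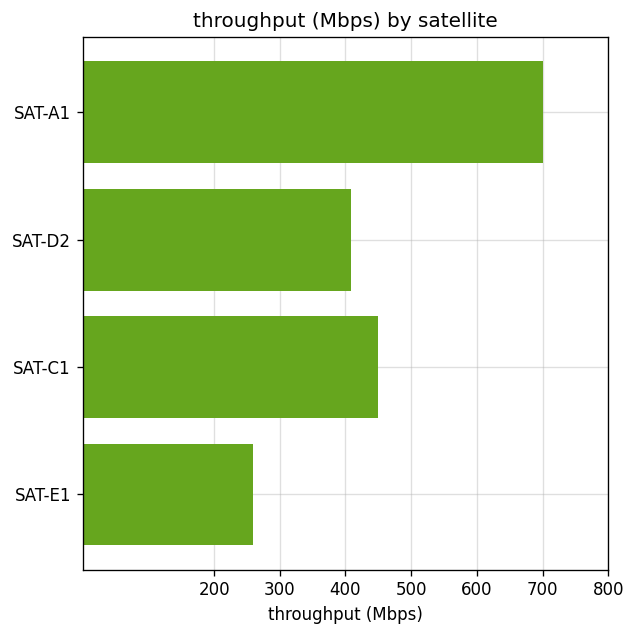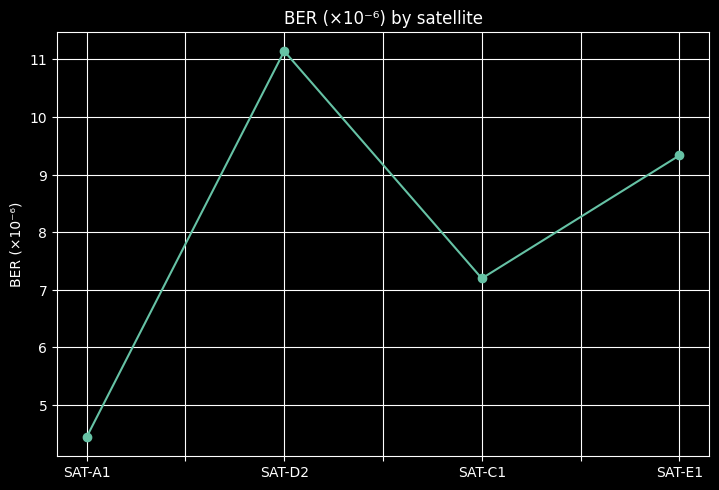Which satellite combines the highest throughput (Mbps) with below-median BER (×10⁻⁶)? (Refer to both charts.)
Chart 2 median BER (×10⁻⁶) ≈ 8; below-median satellites: SAT-A1, SAT-C1. Among those, SAT-A1 has the highest throughput (Mbps) (≈ 700).

SAT-A1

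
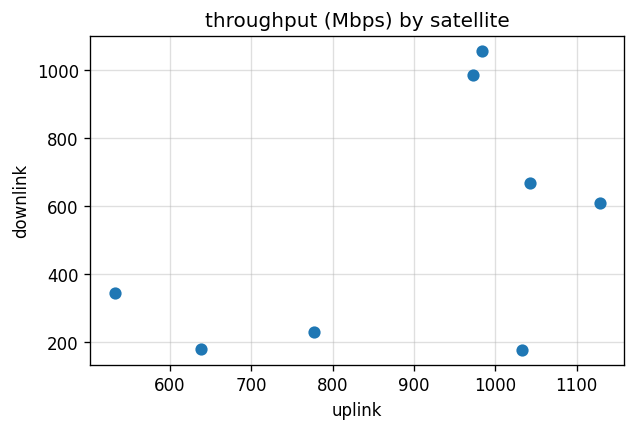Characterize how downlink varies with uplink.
positive, moderate

Points are positively correlated; moderate (|r| ≈ 0.5).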